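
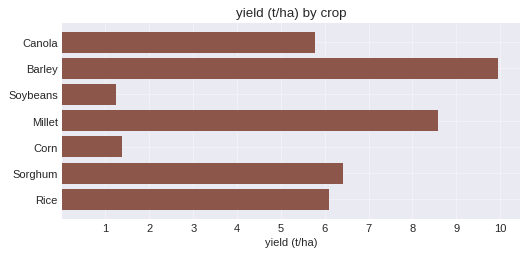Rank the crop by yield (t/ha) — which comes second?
Top 3: Barley ≈ 10, Millet ≈ 9, Sorghum ≈ 6.

Millet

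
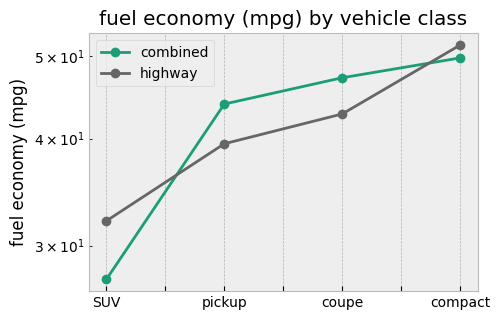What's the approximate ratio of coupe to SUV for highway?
coupe ≈ 45, SUV ≈ 30; 45/30 ≈ 1.5.

≈ 1.5×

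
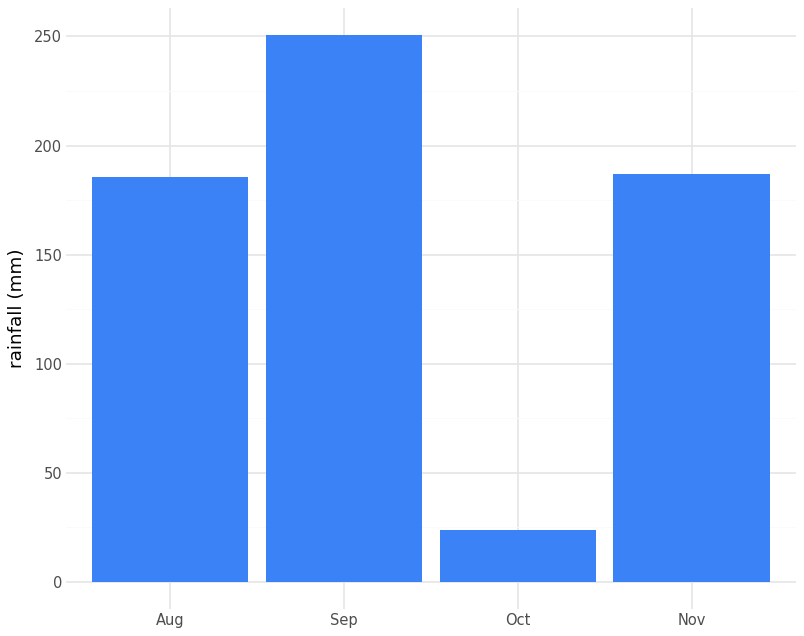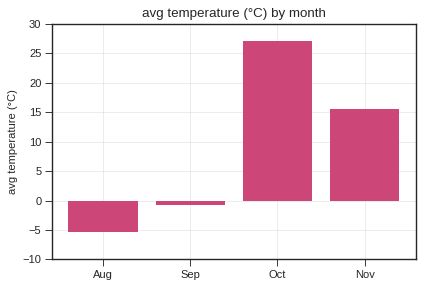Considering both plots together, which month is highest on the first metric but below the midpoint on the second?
Sep

Chart 2 median avg temperature (°C) ≈ 5; below-median months: Aug, Sep. Among those, Sep has the highest rainfall (mm) (≈ 250).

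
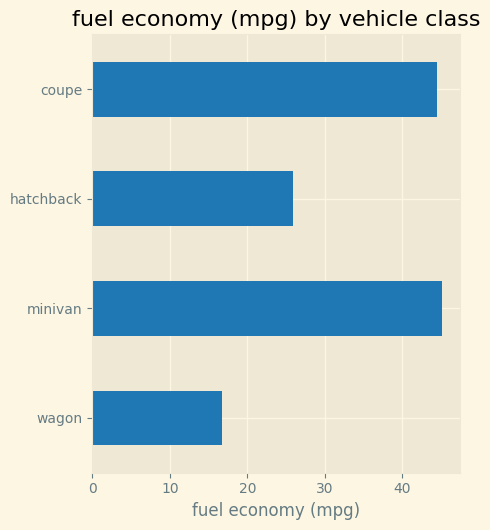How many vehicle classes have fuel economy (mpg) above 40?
Above 40: minivan, coupe.

2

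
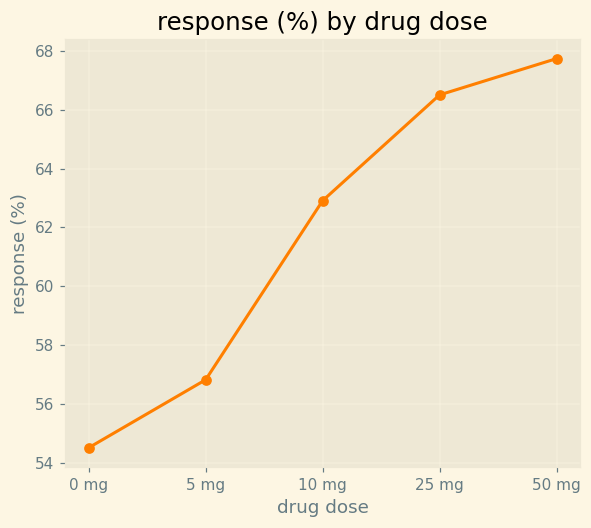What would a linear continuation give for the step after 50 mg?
Last three: 62, 66, 68 → slope ≈ 3/step → next ≈ 71.

≈ 71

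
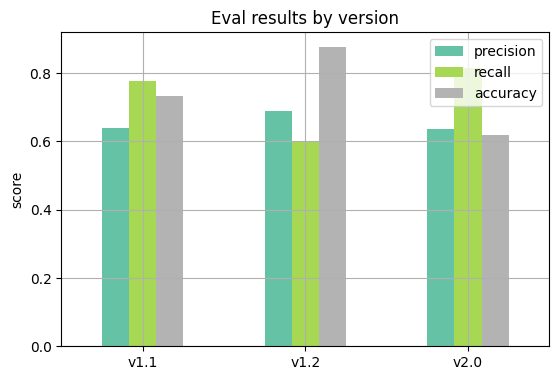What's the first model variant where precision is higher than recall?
v1.1: precision ≈ 0.6 vs recall ≈ 0.8 (not yet); v1.2: precision ≈ 0.7 vs recall ≈ 0.6 (first crossover).

v1.2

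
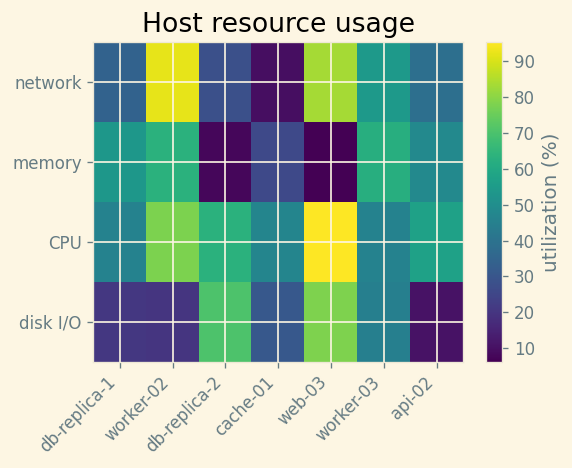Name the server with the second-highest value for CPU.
worker-02

Top 3 for CPU: web-03 ≈ 100, worker-02 ≈ 80, db-replica-2 ≈ 60.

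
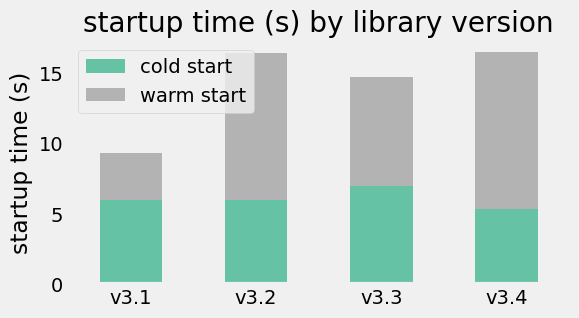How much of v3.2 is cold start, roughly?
≈ 6

cold start top ≈ 6, bottom ≈ 0; segment ≈ 6.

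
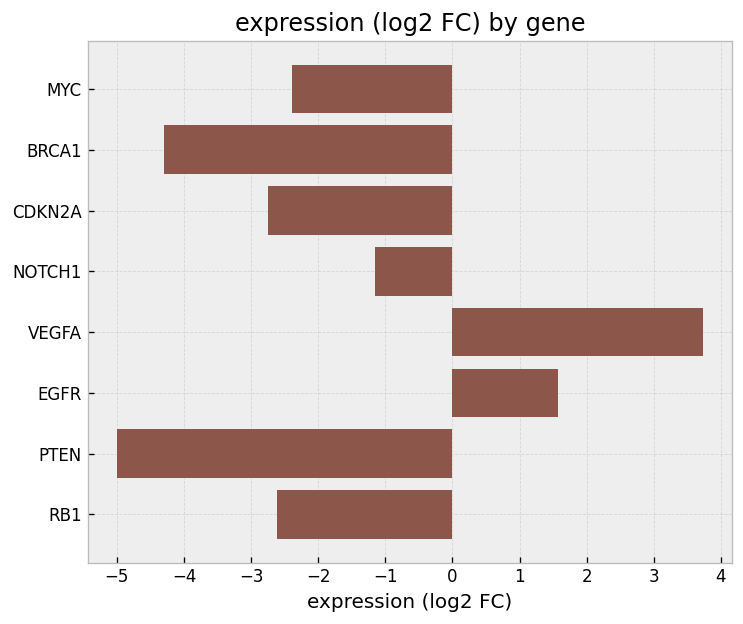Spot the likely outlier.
VEGFA ≈ 4; the rest sit between ≈ -5 and ≈ 2.

VEGFA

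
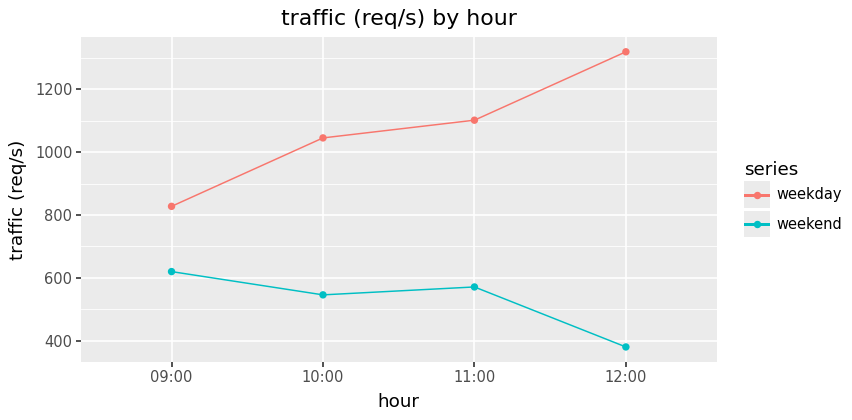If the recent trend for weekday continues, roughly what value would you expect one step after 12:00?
Last three: 1000, 1100, 1300 → slope ≈ 150/step → next ≈ 1450.

≈ 1450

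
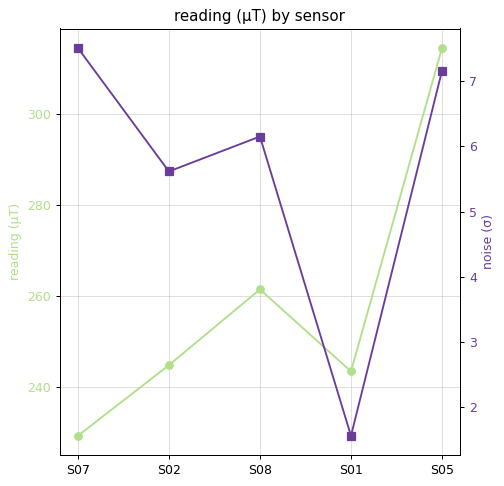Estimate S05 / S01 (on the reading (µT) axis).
≈ 1.29×

S05 ≈ 310, S01 ≈ 240; 310/240 ≈ 1.29.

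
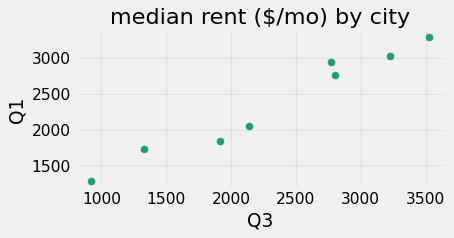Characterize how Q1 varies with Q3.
positive, strong

Points are positively correlated; strong (|r| ≈ 1.0).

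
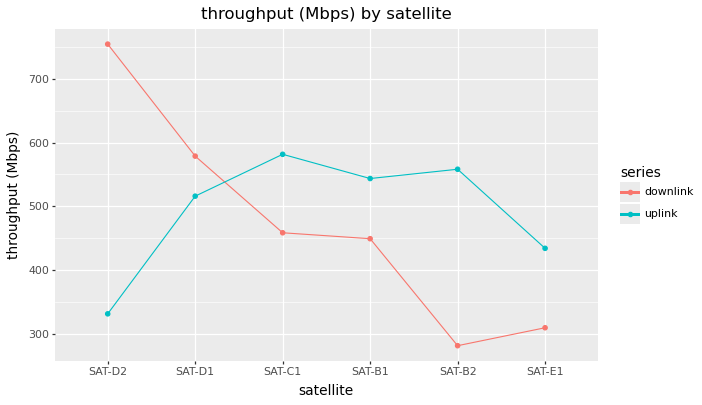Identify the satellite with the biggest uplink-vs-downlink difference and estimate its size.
SAT-D2, ≈ 400 Mbps

SAT-D2: uplink ≈ 350, downlink ≈ 750 → gap ≈ 400. Next-largest (SAT-B2) is only ≈ 250.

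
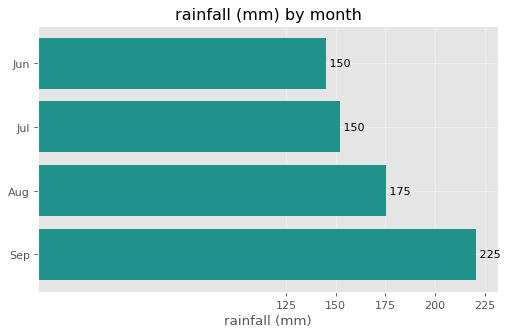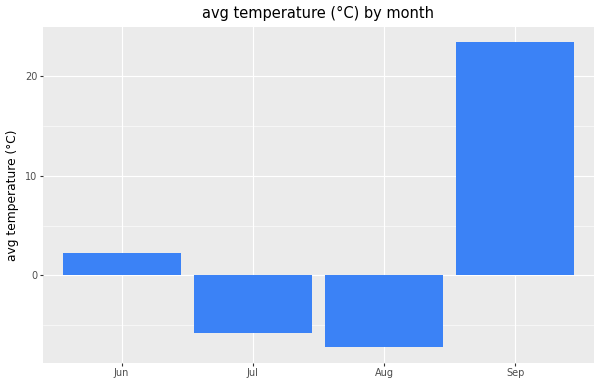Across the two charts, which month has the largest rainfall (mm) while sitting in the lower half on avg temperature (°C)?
Aug

Chart 2 median avg temperature (°C) ≈ 0; below-median months: Jul, Aug. Among those, Aug has the highest rainfall (mm) (≈ 175).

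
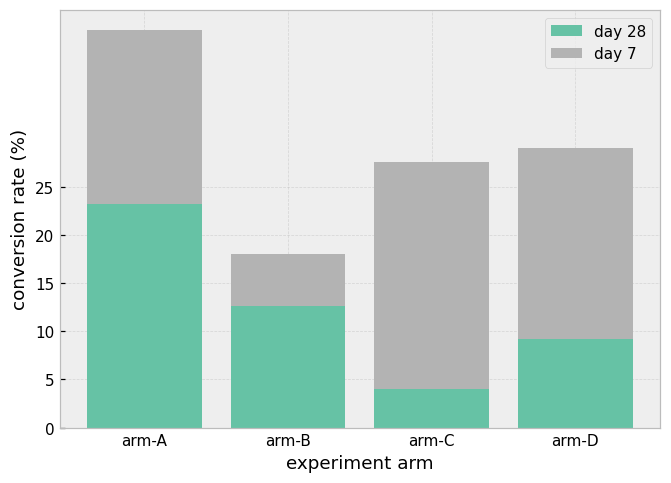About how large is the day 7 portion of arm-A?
day 7 top ≈ 40, bottom ≈ 25; segment ≈ 15.

≈ 15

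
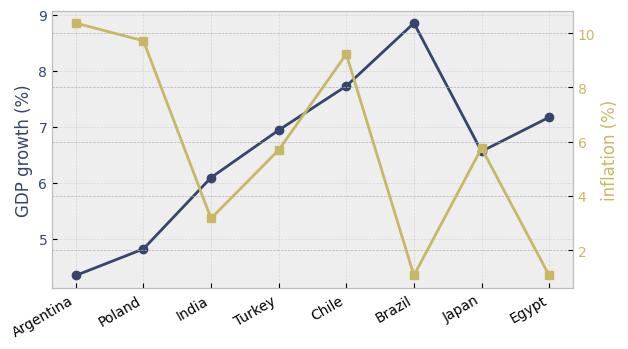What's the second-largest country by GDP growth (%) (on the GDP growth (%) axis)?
Chile

Top 3 (on the GDP growth (%) axis): Brazil ≈ 9.0, Chile ≈ 7.5, Egypt ≈ 7.0.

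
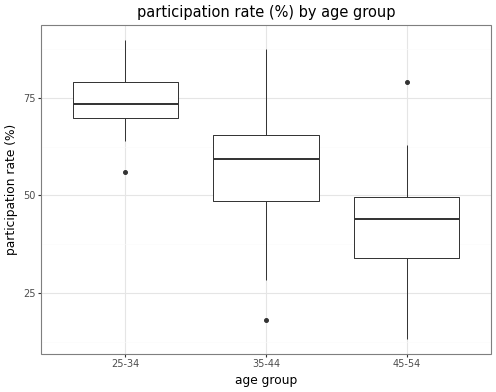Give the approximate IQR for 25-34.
≈ 10

Q3 ≈ 80, Q1 ≈ 70; IQR ≈ 10.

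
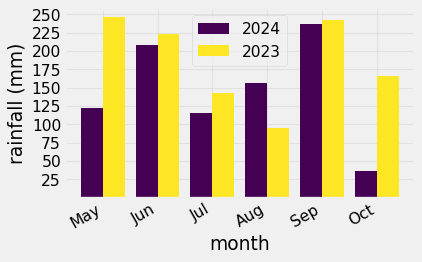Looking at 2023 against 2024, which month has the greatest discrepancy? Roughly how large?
Oct: 2023 ≈ 175, 2024 ≈ 25 → gap ≈ 150. Next-largest (May) is only ≈ 125.

Oct, ≈ 150 mm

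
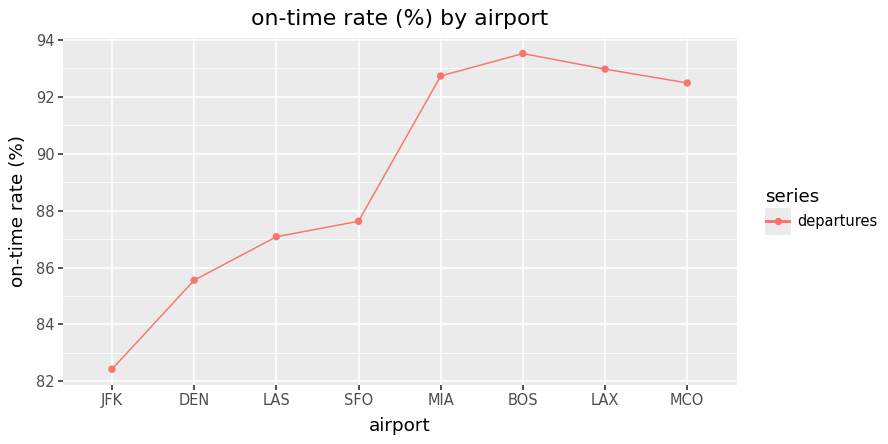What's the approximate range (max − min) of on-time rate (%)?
Max BOS ≈ 94, min JFK ≈ 82; range ≈ 12.

≈ 12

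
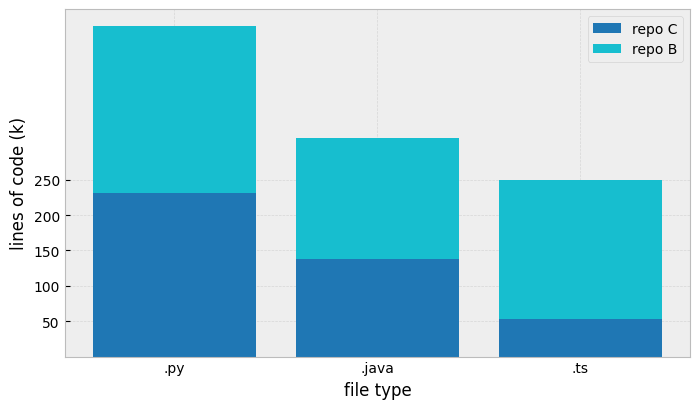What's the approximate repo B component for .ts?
repo B top ≈ 250, bottom ≈ 50; segment ≈ 200.

≈ 200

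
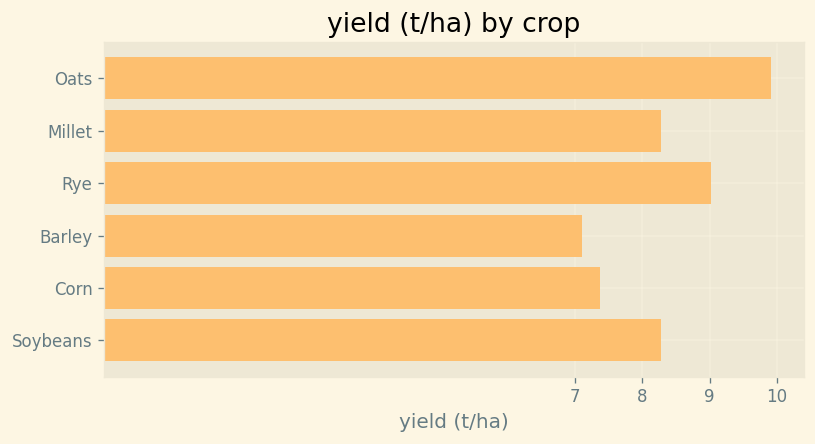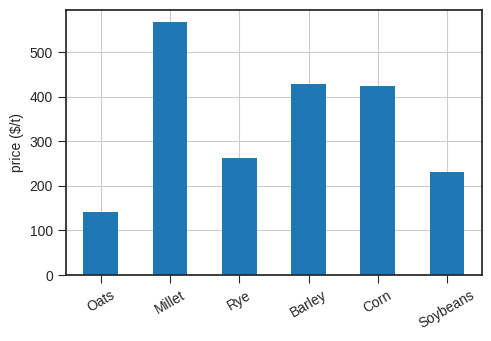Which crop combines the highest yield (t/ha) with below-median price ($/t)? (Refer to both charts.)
Oats

Chart 2 median price ($/t) ≈ 300; below-median crops: Oats, Rye, Soybeans. Among those, Oats has the highest yield (t/ha) (≈ 10).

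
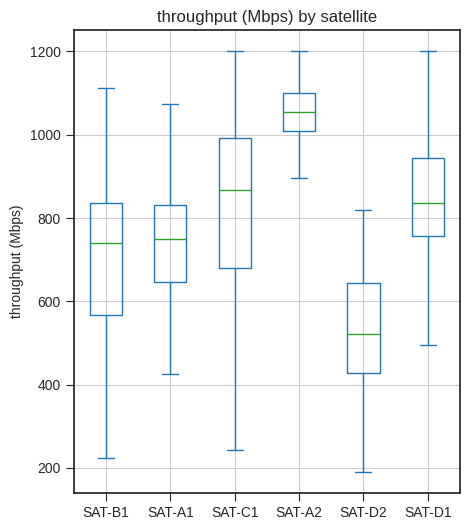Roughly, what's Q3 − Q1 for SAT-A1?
Q3 ≈ 850, Q1 ≈ 650; IQR ≈ 200.

≈ 200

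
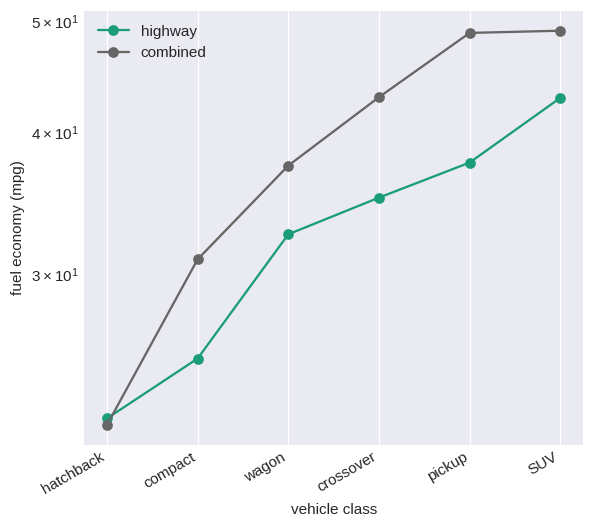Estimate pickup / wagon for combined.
pickup ≈ 50, wagon ≈ 35; 50/35 ≈ 1.43.

≈ 1.43×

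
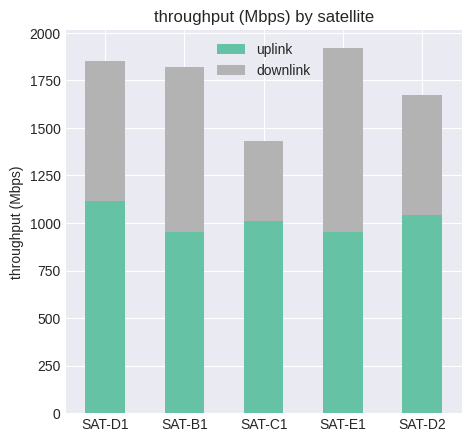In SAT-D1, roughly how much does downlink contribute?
downlink top ≈ 1800, bottom ≈ 1200; segment ≈ 600.

≈ 600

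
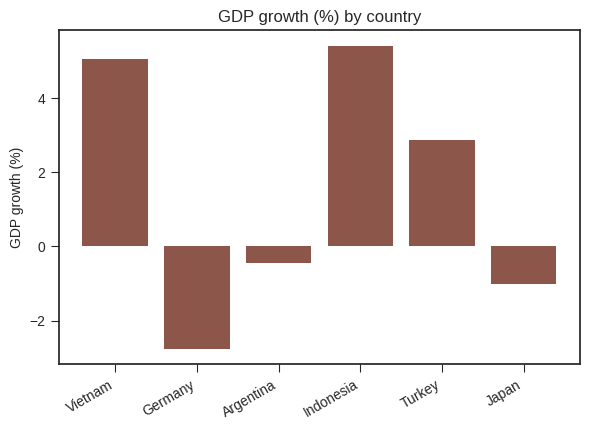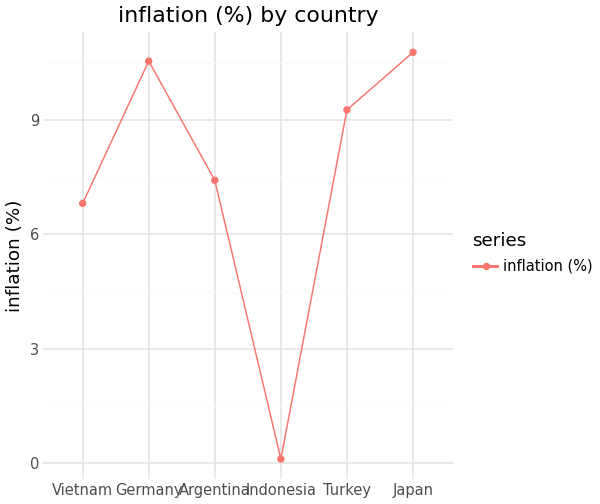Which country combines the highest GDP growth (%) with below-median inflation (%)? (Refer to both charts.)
Indonesia

Chart 2 median inflation (%) ≈ 8; below-median countries: Vietnam, Argentina, Indonesia. Among those, Indonesia has the highest GDP growth (%) (≈ 5.5).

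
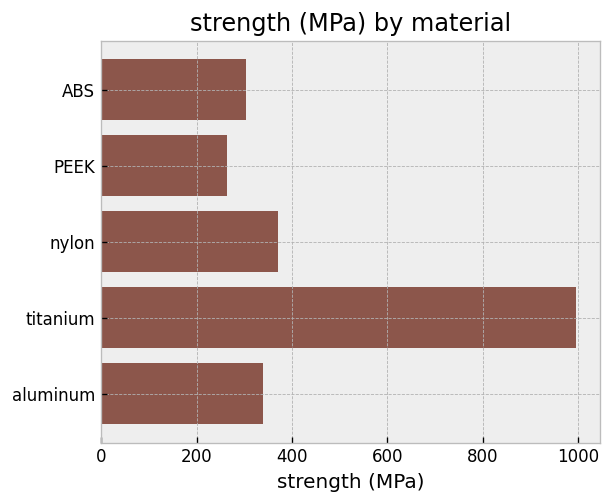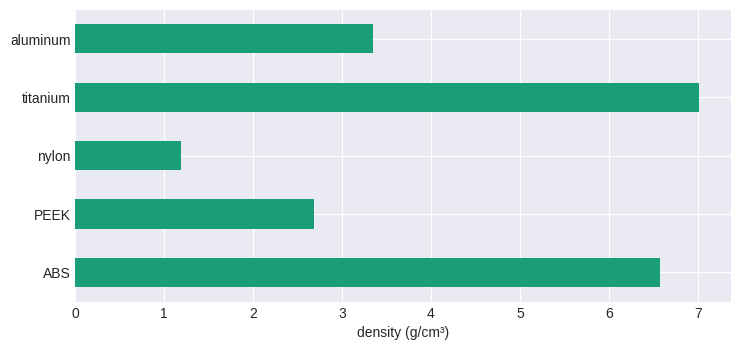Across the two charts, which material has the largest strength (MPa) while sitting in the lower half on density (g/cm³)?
nylon

Chart 2 median density (g/cm³) ≈ 3; below-median materials: PEEK, nylon. Among those, nylon has the highest strength (MPa) (≈ 400).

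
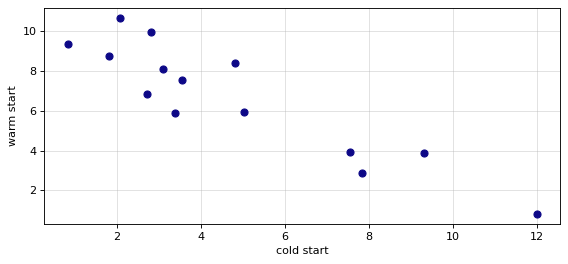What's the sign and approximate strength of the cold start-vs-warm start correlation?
Points are negatively correlated; strong (|r| ≈ 0.9).

negative, strong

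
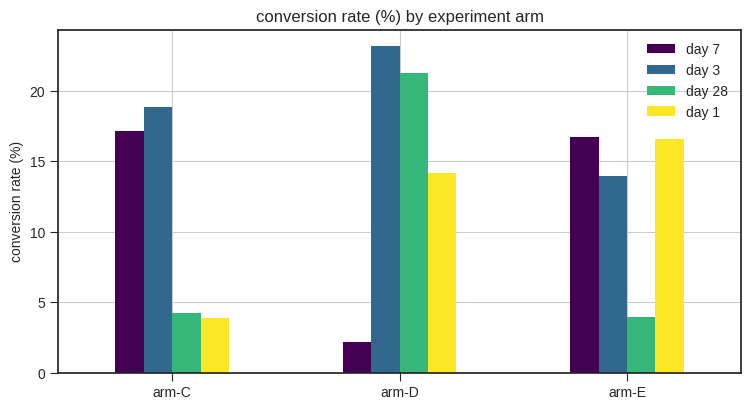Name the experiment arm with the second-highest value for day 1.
Top 3 for day 1: arm-E ≈ 16, arm-D ≈ 14, arm-C ≈ 4.

arm-D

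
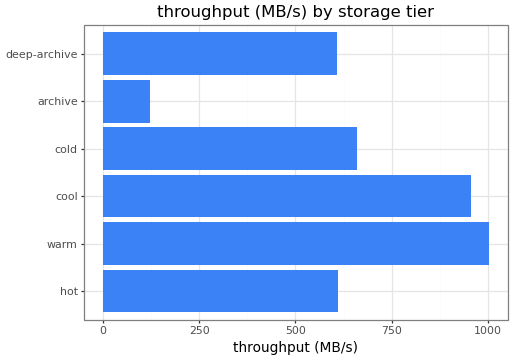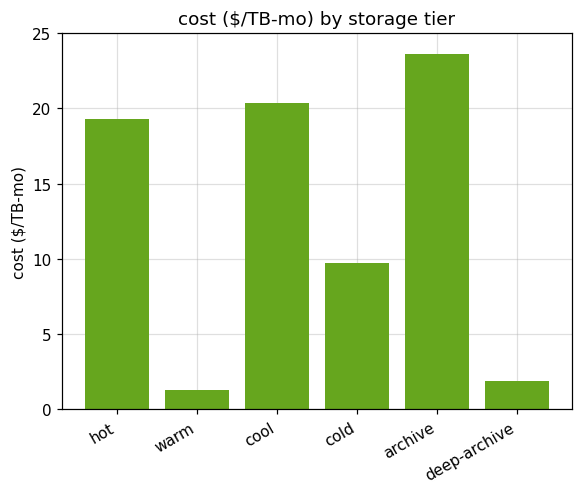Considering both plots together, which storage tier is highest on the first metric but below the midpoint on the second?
warm

Chart 2 median cost ($/TB-mo) ≈ 15; below-median storage tiers: warm, cold, deep-archive. Among those, warm has the highest throughput (MB/s) (≈ 1000).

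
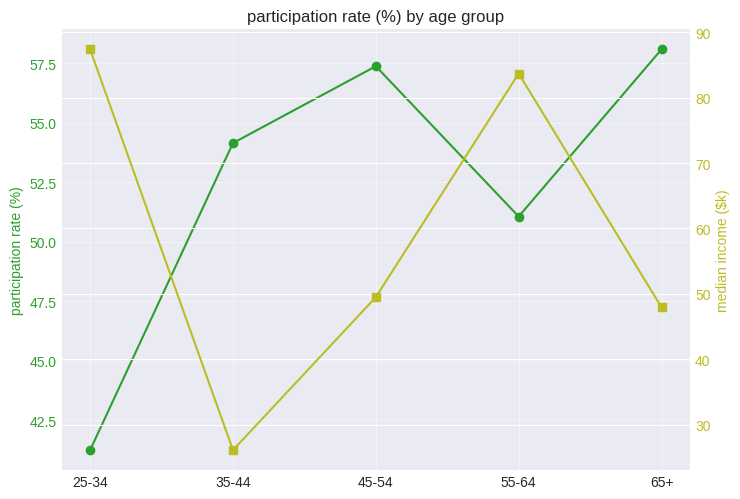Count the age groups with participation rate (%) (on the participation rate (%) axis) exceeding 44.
Above 44: 35-44, 45-54, 55-64, 65+.

4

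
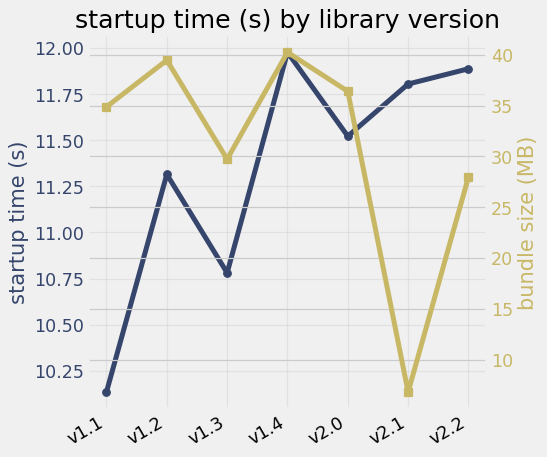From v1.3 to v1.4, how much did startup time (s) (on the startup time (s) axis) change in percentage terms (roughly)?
≈ +11.1%

v1.3 ≈ 10.8, v1.4 ≈ 12.0; (12.0 − 10.8) / 10.8 ≈ +11.1%.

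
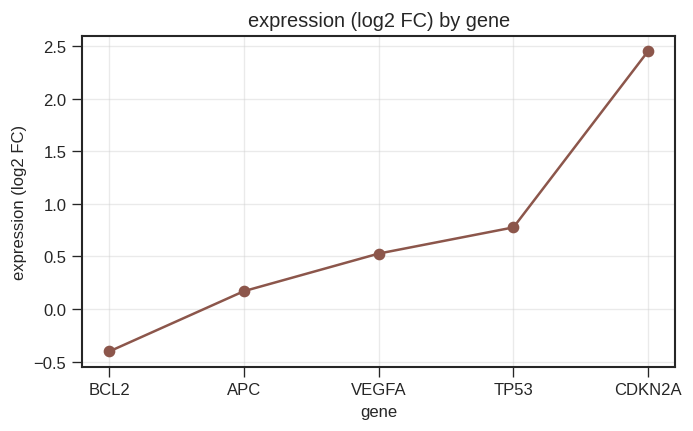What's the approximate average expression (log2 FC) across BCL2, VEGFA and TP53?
≈ 0.33

(-0.5 + 0.5 + 1.0) / 3 ≈ 0.33.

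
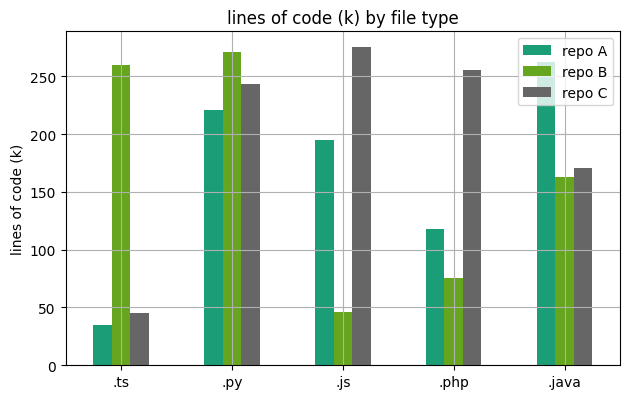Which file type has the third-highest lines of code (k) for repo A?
.js

Top 4 for repo A: .java ≈ 250, .py ≈ 225, .js ≈ 200, .php ≈ 125.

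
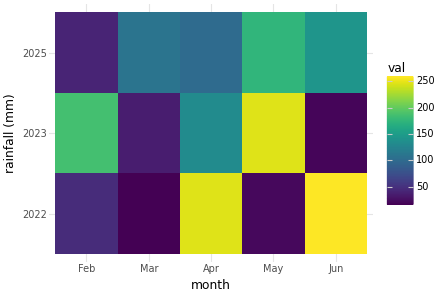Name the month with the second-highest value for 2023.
Top 3 for 2023: May ≈ 250, Feb ≈ 175, Apr ≈ 125.

Feb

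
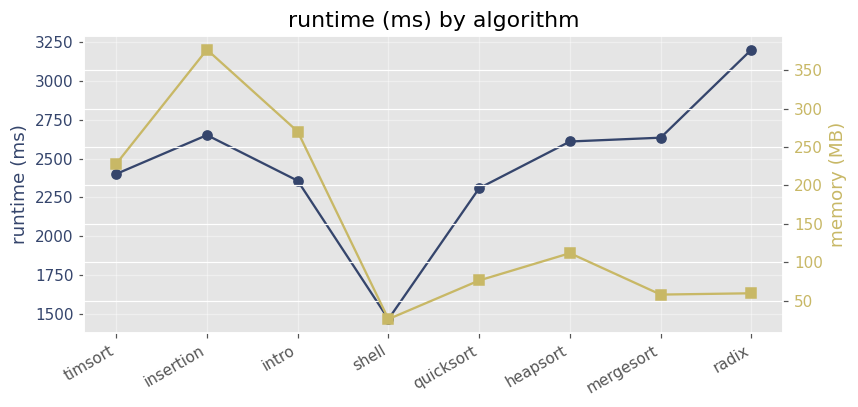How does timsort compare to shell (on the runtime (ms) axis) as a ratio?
timsort ≈ 2400, shell ≈ 1400; 2400/1400 ≈ 1.71.

≈ 1.71×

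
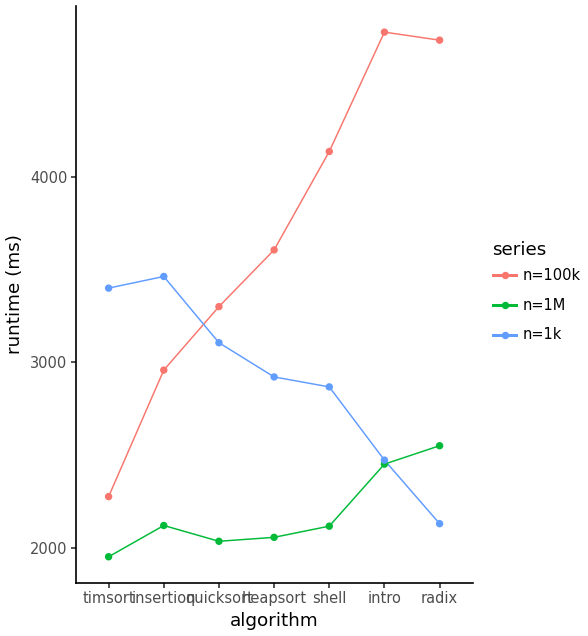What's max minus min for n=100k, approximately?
Max intro ≈ 5000, min timsort ≈ 2500; range ≈ 2500.

≈ 2500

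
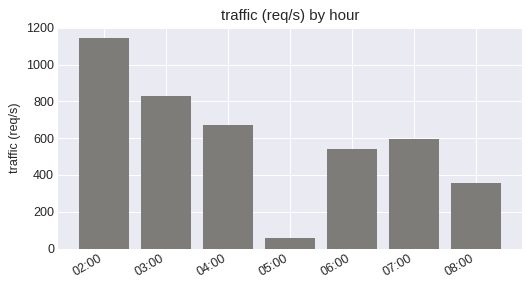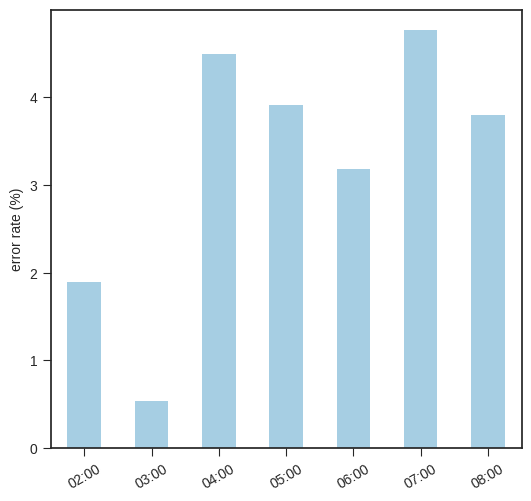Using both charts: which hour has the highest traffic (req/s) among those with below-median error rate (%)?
Chart 2 median error rate (%) ≈ 4; below-median hours: 02:00, 03:00, 06:00. Among those, 02:00 has the highest traffic (req/s) (≈ 1200).

02:00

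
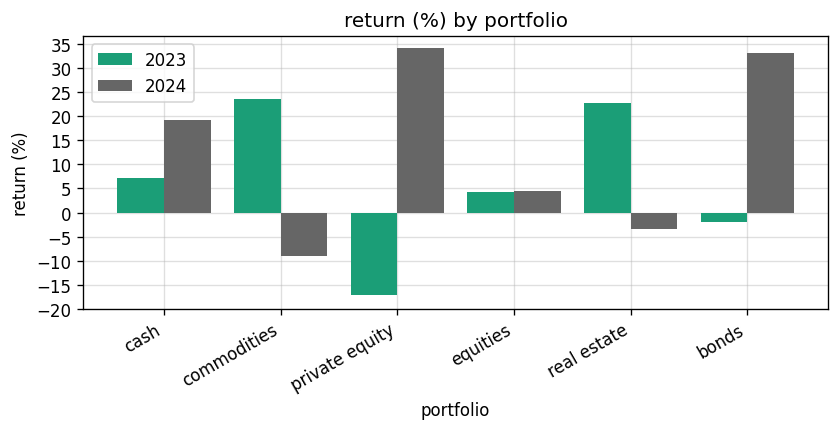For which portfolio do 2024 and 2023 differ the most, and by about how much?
private equity, ≈ 50 %

private equity: 2024 ≈ 35, 2023 ≈ -15 → gap ≈ 50. Next-largest (bonds) is only ≈ 35.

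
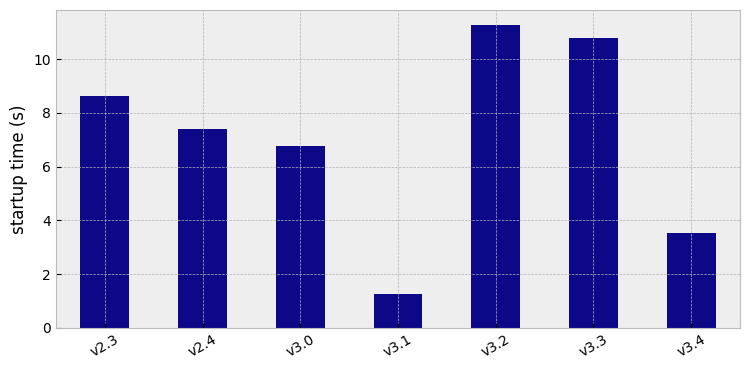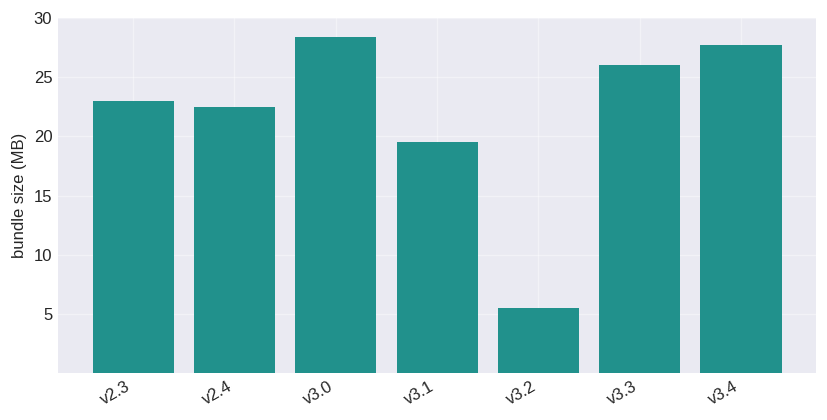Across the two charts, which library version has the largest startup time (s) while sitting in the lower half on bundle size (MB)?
Chart 2 median bundle size (MB) ≈ 25; below-median library versions: v2.4, v3.1, v3.2. Among those, v3.2 has the highest startup time (s) (≈ 12).

v3.2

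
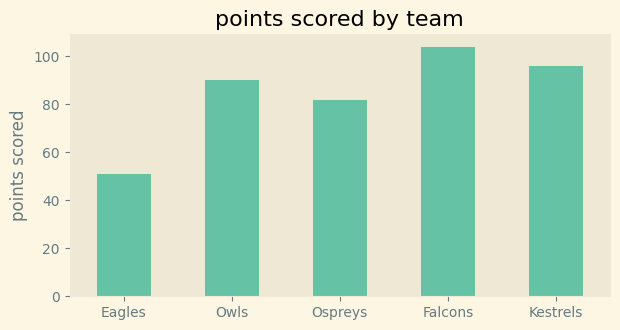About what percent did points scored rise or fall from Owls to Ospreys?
Owls ≈ 90, Ospreys ≈ 80; (80 − 90) / 90 ≈ -11.1%.

≈ -11.1%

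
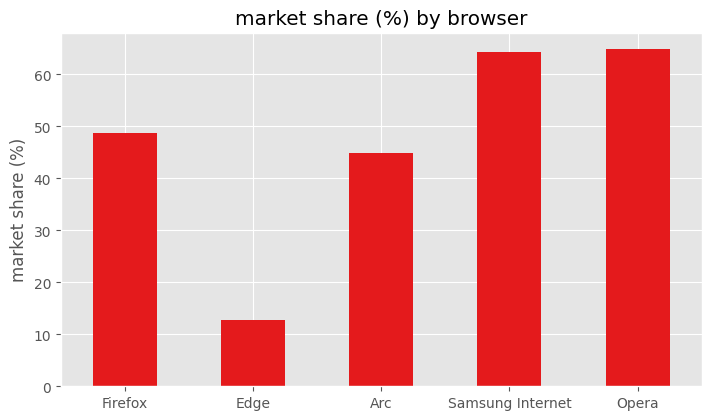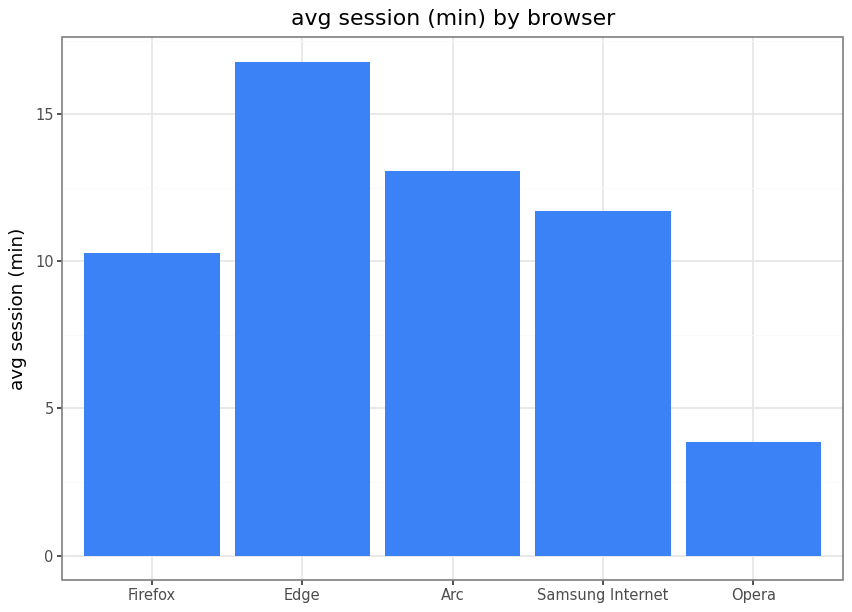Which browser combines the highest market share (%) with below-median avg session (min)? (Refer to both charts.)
Opera

Chart 2 median avg session (min) ≈ 12; below-median browsers: Firefox, Opera. Among those, Opera has the highest market share (%) (≈ 60).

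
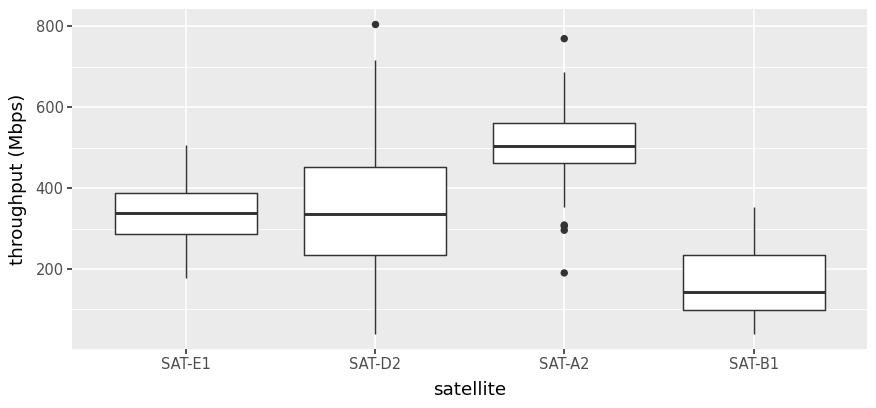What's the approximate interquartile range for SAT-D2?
Q3 ≈ 450, Q1 ≈ 250; IQR ≈ 200.

≈ 200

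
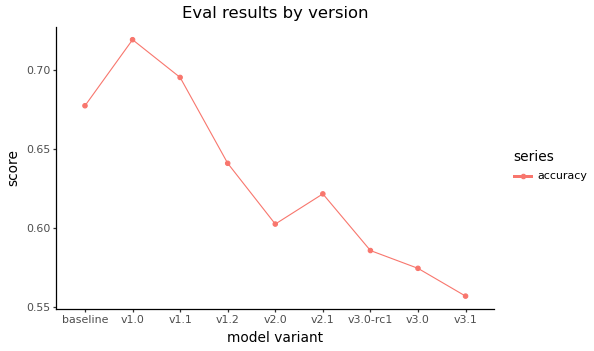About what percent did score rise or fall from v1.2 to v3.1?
≈ -12.5%

v1.2 ≈ 0.64, v3.1 ≈ 0.56; (0.56 − 0.64) / 0.64 ≈ -12.5%.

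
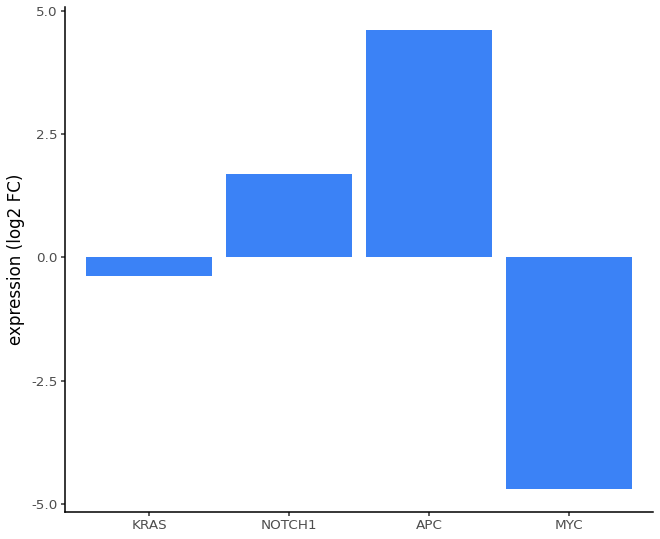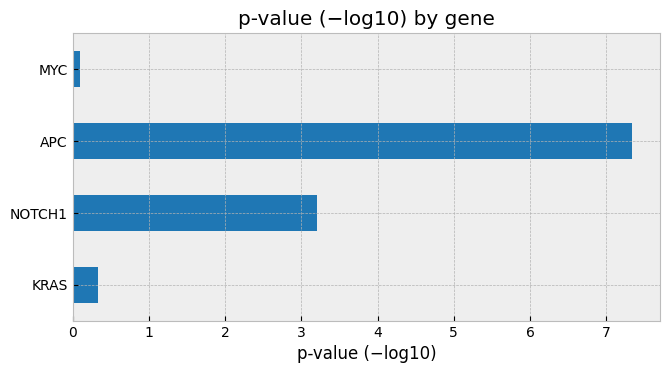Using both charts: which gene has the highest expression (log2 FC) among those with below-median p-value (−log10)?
Chart 2 median p-value (−log10) ≈ 2; below-median genes: KRAS, MYC. Among those, KRAS has the highest expression (log2 FC) (≈ -0.5).

KRAS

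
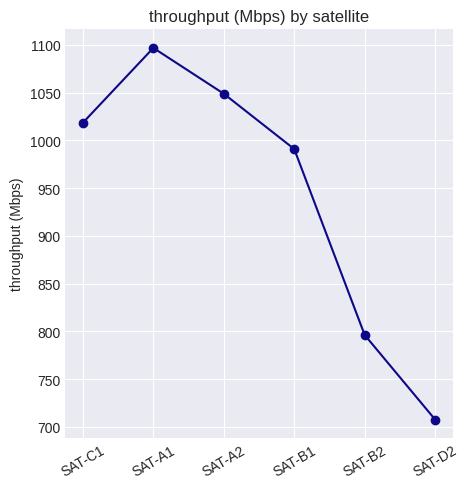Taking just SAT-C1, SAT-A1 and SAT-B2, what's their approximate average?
(1000 + 1100 + 800) / 3 ≈ 967.

≈ 967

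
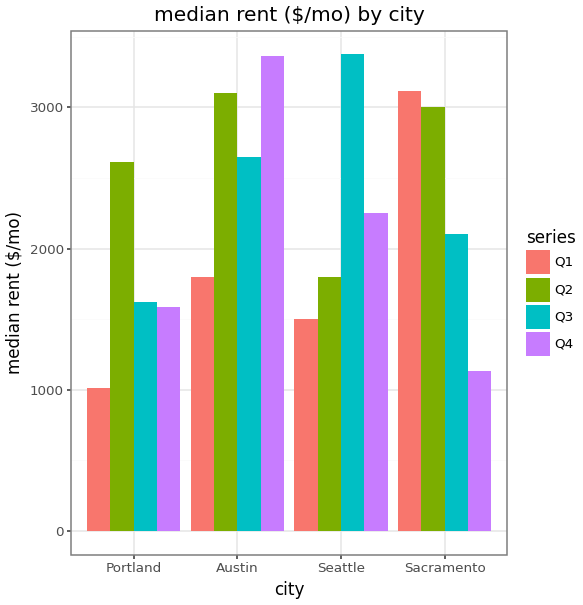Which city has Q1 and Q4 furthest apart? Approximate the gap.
Sacramento: Q1 ≈ 3000, Q4 ≈ 1000 → gap ≈ 2000. Next-largest (Austin) is only ≈ 1500.

Sacramento, ≈ 2000 $/mo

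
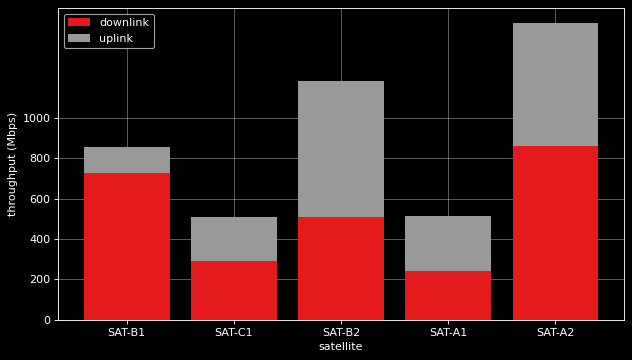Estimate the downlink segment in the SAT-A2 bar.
≈ 800

downlink top ≈ 800, bottom ≈ 0; segment ≈ 800.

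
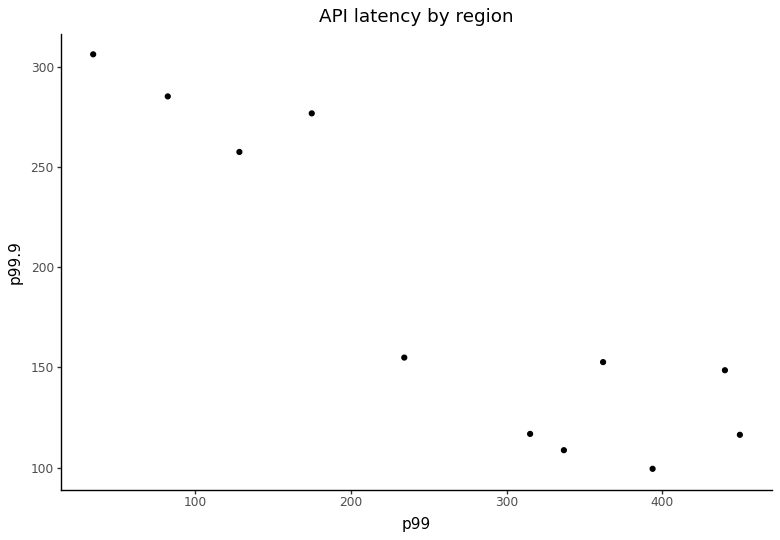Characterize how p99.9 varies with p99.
negative, strong

Points are negatively correlated; strong (|r| ≈ 0.9).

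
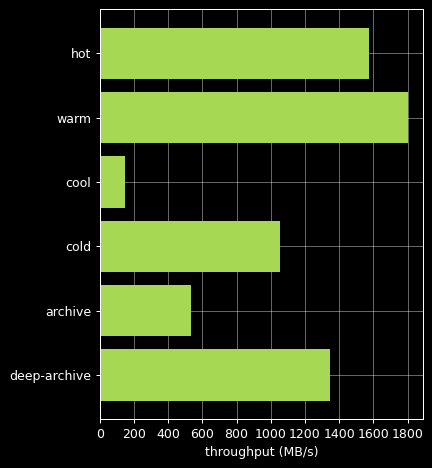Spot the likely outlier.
cool ≈ 200; the rest sit between ≈ 600 and ≈ 1800.

cool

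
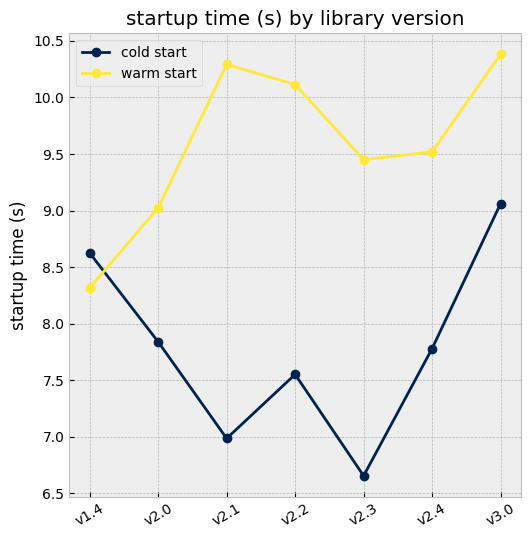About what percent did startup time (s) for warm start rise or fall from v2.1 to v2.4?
≈ -9.5%

v2.1 ≈ 10.5, v2.4 ≈ 9.5; (9.5 − 10.5) / 10.5 ≈ -9.5%.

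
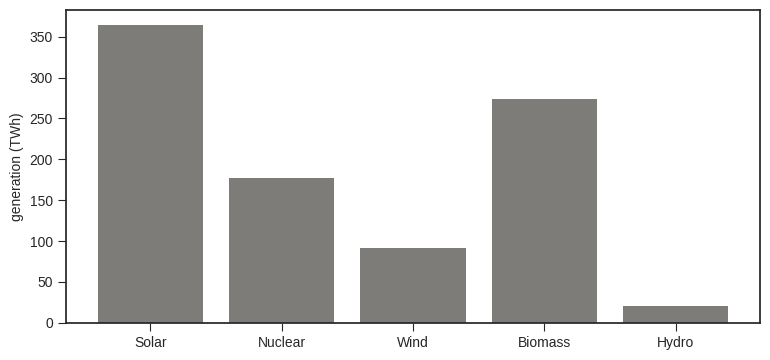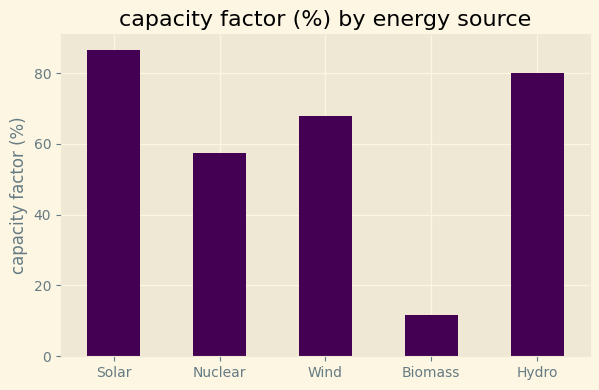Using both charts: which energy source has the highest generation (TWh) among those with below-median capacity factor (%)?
Biomass

Chart 2 median capacity factor (%) ≈ 70; below-median energy sources: Nuclear, Biomass. Among those, Biomass has the highest generation (TWh) (≈ 250).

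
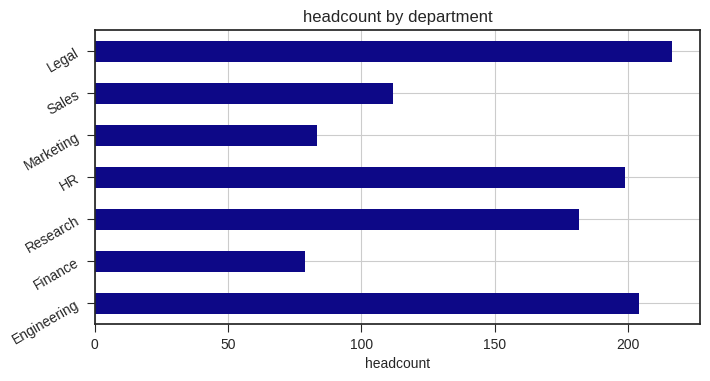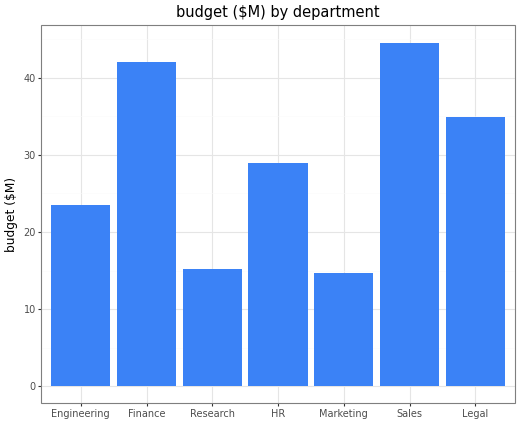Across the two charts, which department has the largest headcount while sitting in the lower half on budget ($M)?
Engineering

Chart 2 median budget ($M) ≈ 30; below-median departments: Engineering, Research, Marketing. Among those, Engineering has the highest headcount (≈ 200).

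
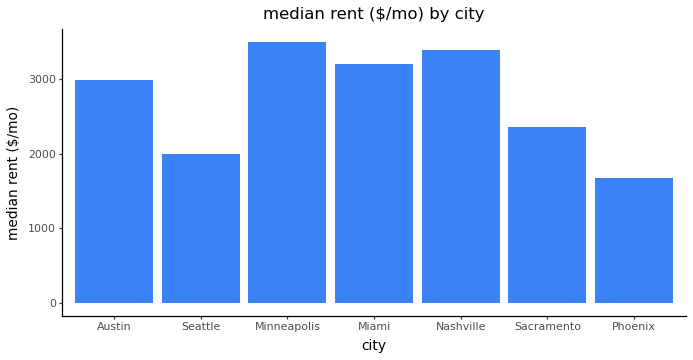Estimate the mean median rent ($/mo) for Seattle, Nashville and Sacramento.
≈ 2667

(2000 + 3500 + 2500) / 3 ≈ 2667.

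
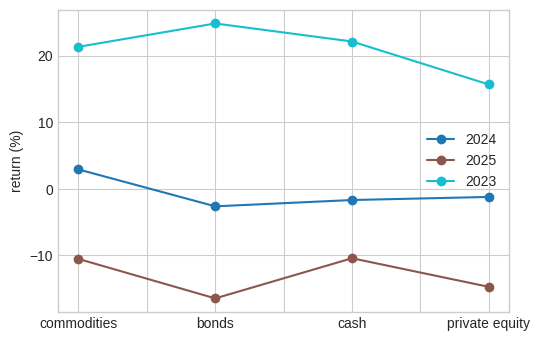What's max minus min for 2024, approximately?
Max commodities ≈ 5, min bonds ≈ -5; range ≈ 10.

≈ 10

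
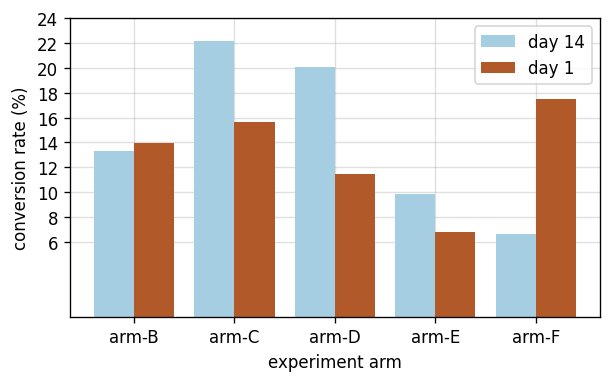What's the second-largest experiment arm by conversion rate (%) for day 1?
arm-C

Top 3 for day 1: arm-F ≈ 18, arm-C ≈ 16, arm-B ≈ 14.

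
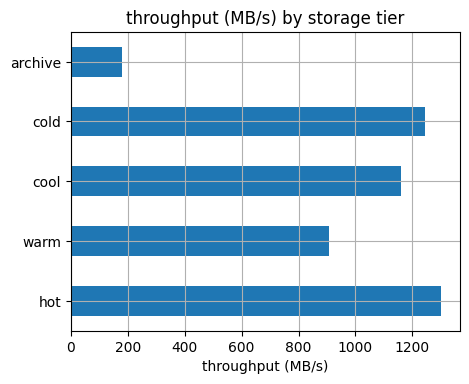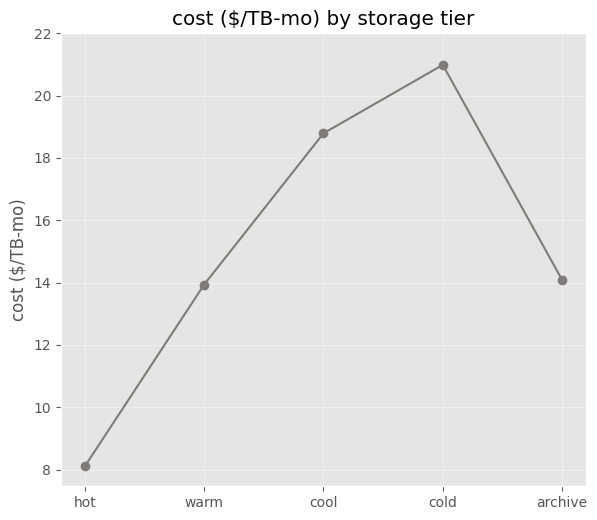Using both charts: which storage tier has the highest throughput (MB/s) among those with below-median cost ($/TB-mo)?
hot

Chart 2 median cost ($/TB-mo) ≈ 14; below-median storage tiers: hot, warm. Among those, hot has the highest throughput (MB/s) (≈ 1400).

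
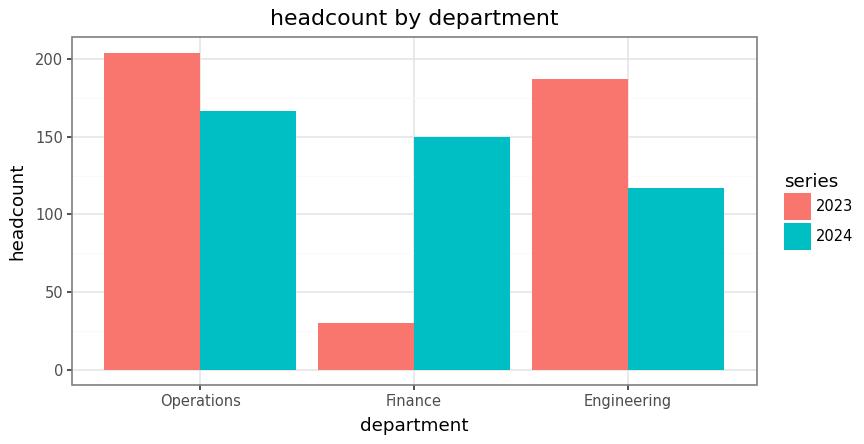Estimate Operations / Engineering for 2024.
≈ 1.33×

Operations ≈ 160, Engineering ≈ 120; 160/120 ≈ 1.33.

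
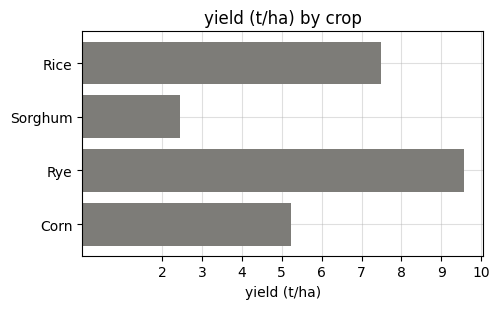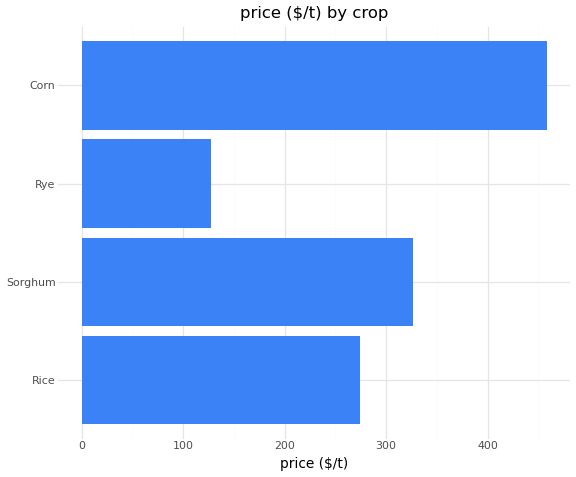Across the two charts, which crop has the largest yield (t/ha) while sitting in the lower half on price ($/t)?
Chart 2 median price ($/t) ≈ 300; below-median crops: Rice, Rye. Among those, Rye has the highest yield (t/ha) (≈ 10).

Rye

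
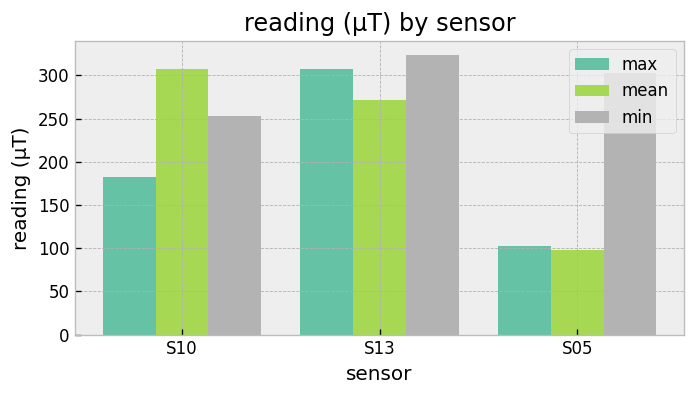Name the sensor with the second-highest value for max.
S10

Top 3 for max: S13 ≈ 300, S10 ≈ 200, S05 ≈ 100.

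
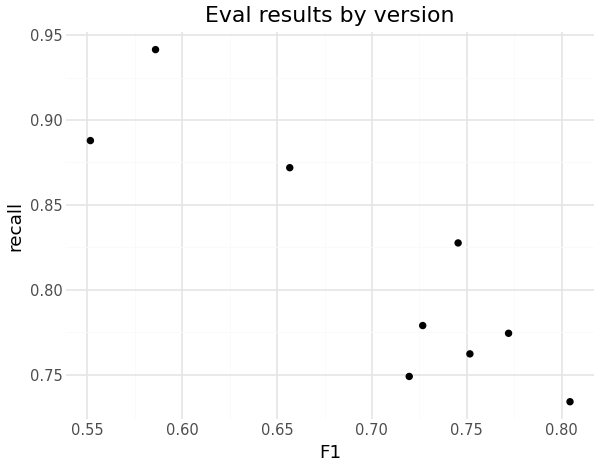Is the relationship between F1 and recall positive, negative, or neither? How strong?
Points are negatively correlated; strong (|r| ≈ 0.9).

negative, strong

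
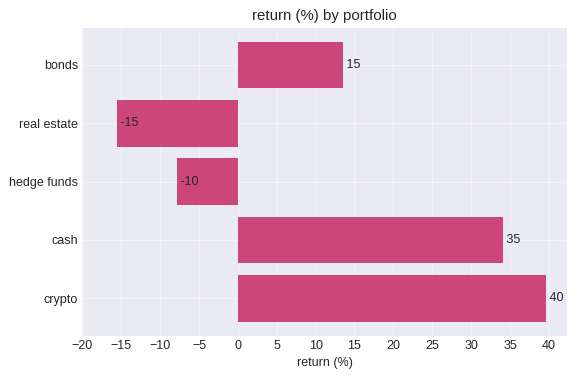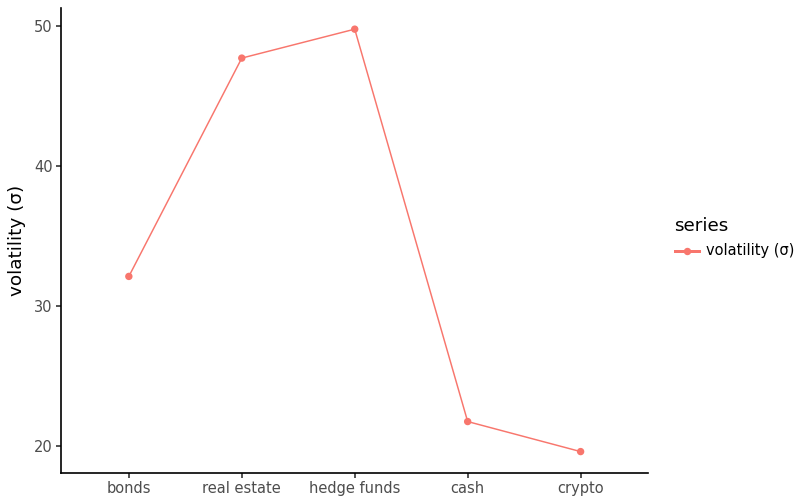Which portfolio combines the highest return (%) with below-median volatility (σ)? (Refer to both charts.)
Chart 2 median volatility (σ) ≈ 30; below-median portfolios: cash, crypto. Among those, crypto has the highest return (%) (≈ 40).

crypto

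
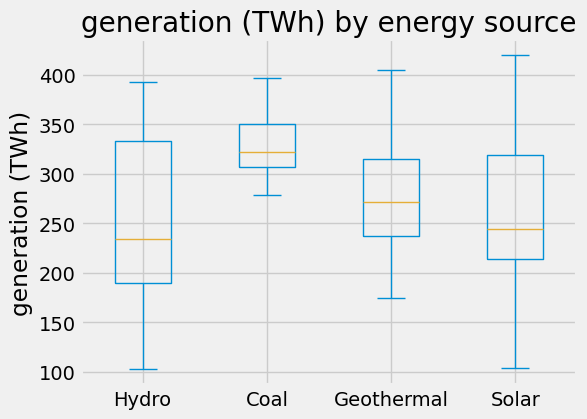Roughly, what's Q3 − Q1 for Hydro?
≈ 140

Q3 ≈ 330, Q1 ≈ 190; IQR ≈ 140.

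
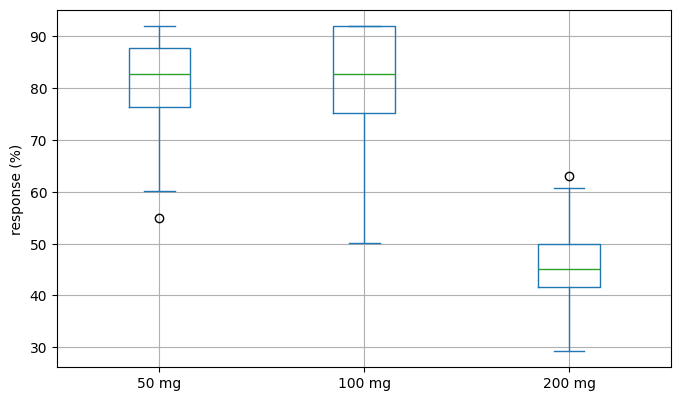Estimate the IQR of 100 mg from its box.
≈ 15

Q3 ≈ 90, Q1 ≈ 75; IQR ≈ 15.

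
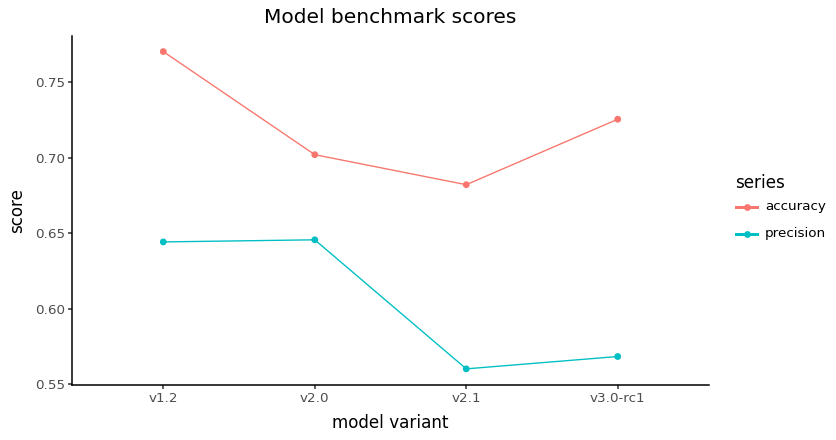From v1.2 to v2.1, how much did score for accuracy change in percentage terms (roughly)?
≈ -12.8%

v1.2 ≈ 0.78, v2.1 ≈ 0.68; (0.68 − 0.78) / 0.78 ≈ -12.8%.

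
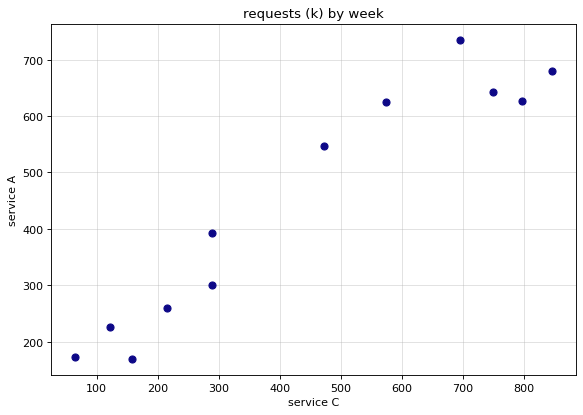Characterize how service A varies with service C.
positive, strong

Points are positively correlated; strong (|r| ≈ 1.0).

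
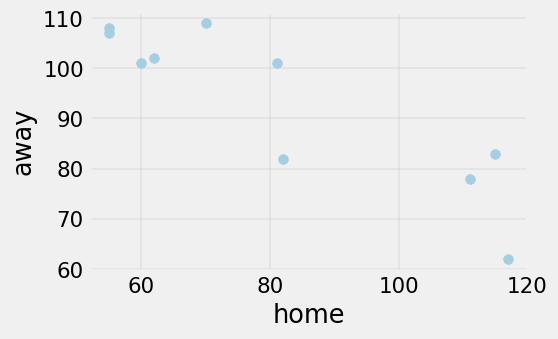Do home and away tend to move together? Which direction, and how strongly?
negative, strong

Points are negatively correlated; strong (|r| ≈ 0.9).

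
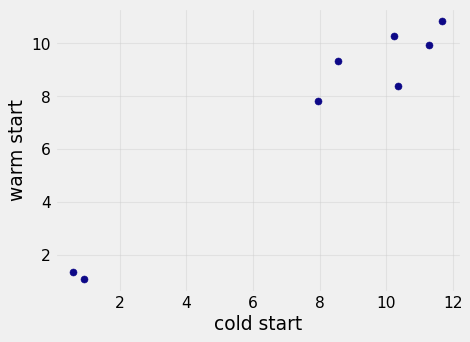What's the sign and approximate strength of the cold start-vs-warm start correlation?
Points are positively correlated; strong (|r| ≈ 1.0).

positive, strong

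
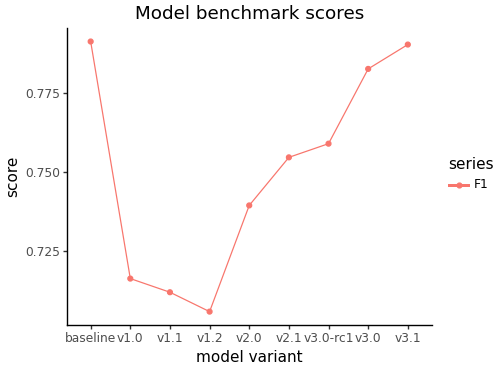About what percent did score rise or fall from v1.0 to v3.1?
v1.0 ≈ 0.72, v3.1 ≈ 0.79; (0.79 − 0.72) / 0.72 ≈ +9.7%.

≈ +9.7%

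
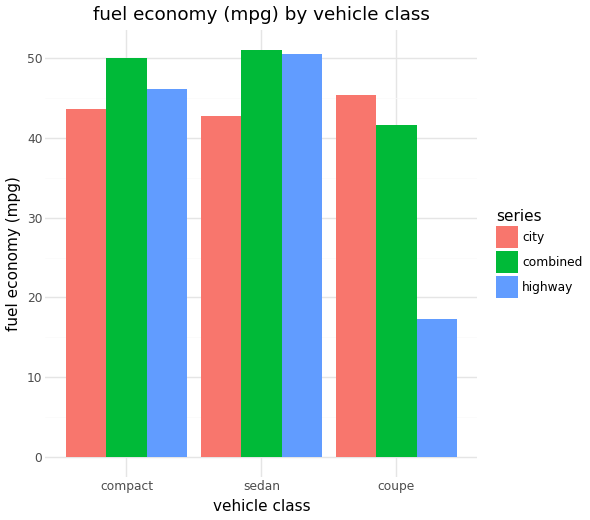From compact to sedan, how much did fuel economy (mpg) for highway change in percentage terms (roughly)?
≈ +11.1%

compact ≈ 45, sedan ≈ 50; (50 − 45) / 45 ≈ +11.1%.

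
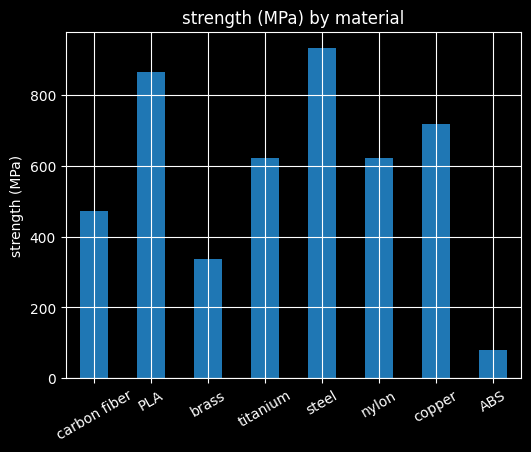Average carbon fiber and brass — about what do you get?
(500 + 300) / 2 ≈ 400.

≈ 400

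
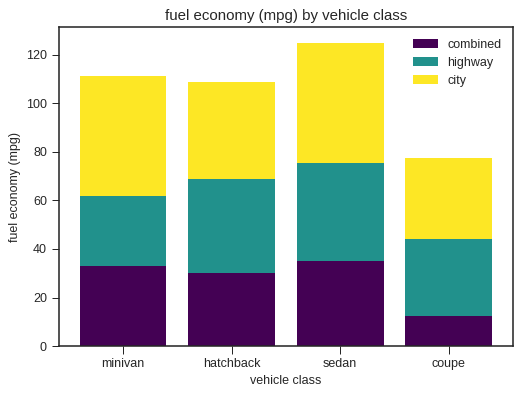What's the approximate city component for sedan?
city top ≈ 120, bottom ≈ 80; segment ≈ 40.

≈ 40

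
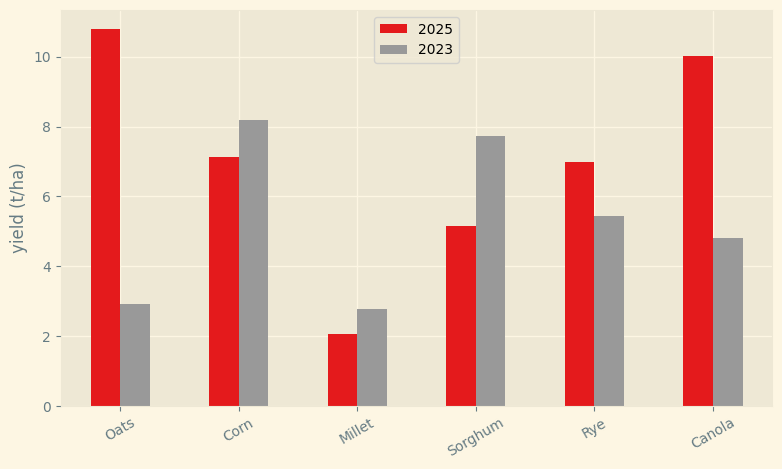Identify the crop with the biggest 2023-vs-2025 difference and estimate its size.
Oats, ≈ 8 t/ha

Oats: 2023 ≈ 3, 2025 ≈ 11 → gap ≈ 8. Next-largest (Canola) is only ≈ 5.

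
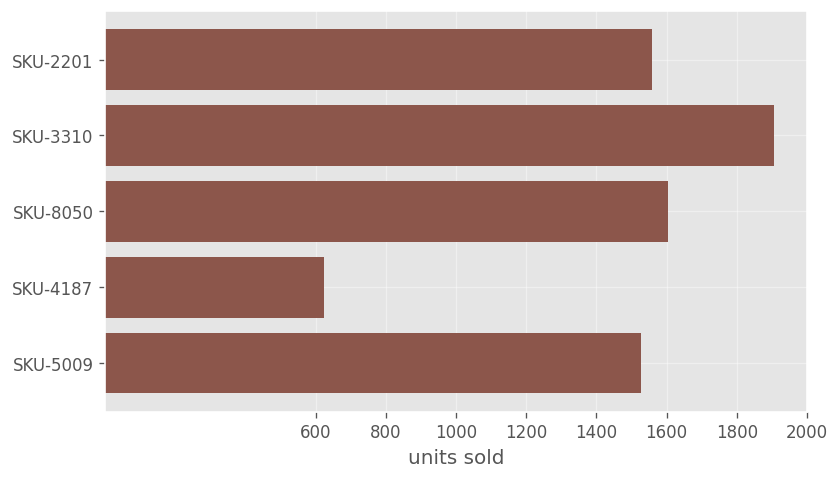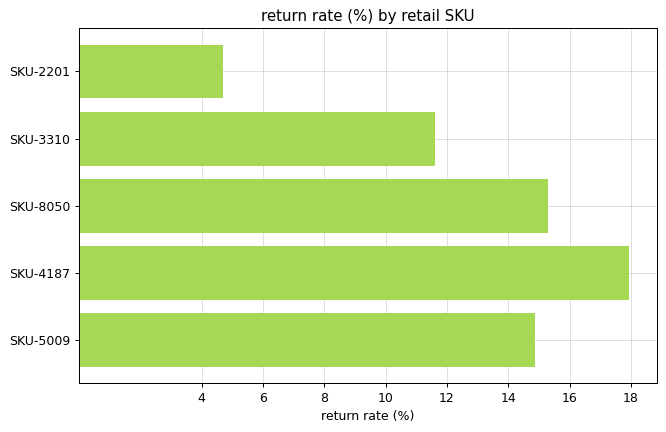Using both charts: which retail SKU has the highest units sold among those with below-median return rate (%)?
SKU-3310

Chart 2 median return rate (%) ≈ 14; below-median retail SKUs: SKU-2201, SKU-3310. Among those, SKU-3310 has the highest units sold (≈ 2000).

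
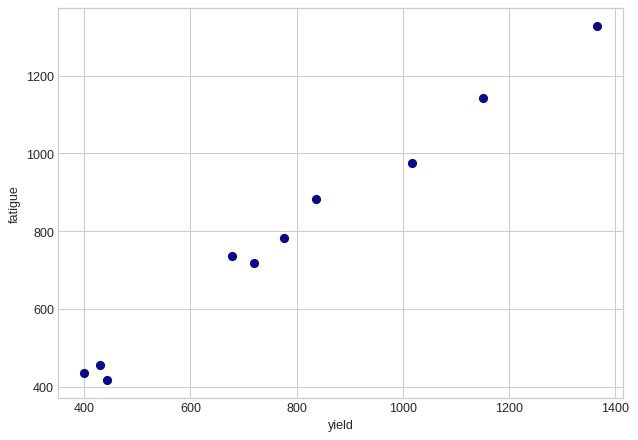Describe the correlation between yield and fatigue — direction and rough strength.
positive, strong

Points are positively correlated; strong (|r| ≈ 1.0).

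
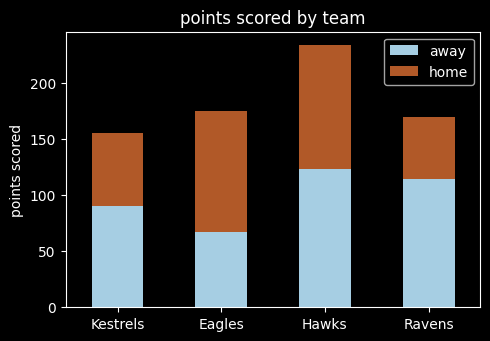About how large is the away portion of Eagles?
≈ 60

away top ≈ 60, bottom ≈ 0; segment ≈ 60.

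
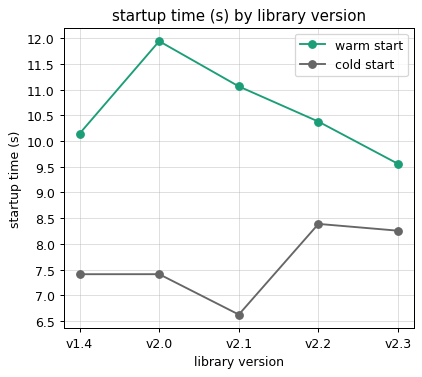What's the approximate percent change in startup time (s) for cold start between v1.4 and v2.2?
v1.4 ≈ 7.5, v2.2 ≈ 8.5; (8.5 − 7.5) / 7.5 ≈ +13.3%.

≈ +13.3%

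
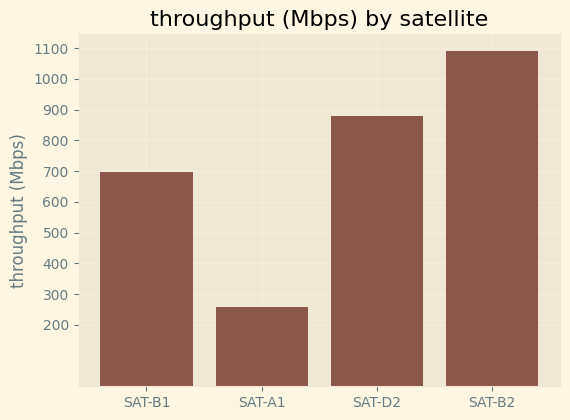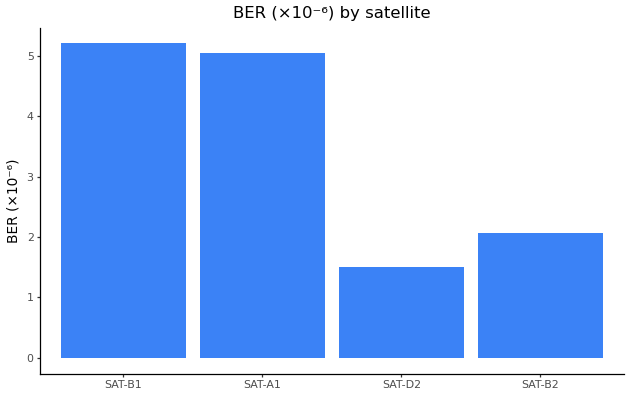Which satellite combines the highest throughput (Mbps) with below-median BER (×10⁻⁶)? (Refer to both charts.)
Chart 2 median BER (×10⁻⁶) ≈ 3.5; below-median satellites: SAT-D2, SAT-B2. Among those, SAT-B2 has the highest throughput (Mbps) (≈ 1100).

SAT-B2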